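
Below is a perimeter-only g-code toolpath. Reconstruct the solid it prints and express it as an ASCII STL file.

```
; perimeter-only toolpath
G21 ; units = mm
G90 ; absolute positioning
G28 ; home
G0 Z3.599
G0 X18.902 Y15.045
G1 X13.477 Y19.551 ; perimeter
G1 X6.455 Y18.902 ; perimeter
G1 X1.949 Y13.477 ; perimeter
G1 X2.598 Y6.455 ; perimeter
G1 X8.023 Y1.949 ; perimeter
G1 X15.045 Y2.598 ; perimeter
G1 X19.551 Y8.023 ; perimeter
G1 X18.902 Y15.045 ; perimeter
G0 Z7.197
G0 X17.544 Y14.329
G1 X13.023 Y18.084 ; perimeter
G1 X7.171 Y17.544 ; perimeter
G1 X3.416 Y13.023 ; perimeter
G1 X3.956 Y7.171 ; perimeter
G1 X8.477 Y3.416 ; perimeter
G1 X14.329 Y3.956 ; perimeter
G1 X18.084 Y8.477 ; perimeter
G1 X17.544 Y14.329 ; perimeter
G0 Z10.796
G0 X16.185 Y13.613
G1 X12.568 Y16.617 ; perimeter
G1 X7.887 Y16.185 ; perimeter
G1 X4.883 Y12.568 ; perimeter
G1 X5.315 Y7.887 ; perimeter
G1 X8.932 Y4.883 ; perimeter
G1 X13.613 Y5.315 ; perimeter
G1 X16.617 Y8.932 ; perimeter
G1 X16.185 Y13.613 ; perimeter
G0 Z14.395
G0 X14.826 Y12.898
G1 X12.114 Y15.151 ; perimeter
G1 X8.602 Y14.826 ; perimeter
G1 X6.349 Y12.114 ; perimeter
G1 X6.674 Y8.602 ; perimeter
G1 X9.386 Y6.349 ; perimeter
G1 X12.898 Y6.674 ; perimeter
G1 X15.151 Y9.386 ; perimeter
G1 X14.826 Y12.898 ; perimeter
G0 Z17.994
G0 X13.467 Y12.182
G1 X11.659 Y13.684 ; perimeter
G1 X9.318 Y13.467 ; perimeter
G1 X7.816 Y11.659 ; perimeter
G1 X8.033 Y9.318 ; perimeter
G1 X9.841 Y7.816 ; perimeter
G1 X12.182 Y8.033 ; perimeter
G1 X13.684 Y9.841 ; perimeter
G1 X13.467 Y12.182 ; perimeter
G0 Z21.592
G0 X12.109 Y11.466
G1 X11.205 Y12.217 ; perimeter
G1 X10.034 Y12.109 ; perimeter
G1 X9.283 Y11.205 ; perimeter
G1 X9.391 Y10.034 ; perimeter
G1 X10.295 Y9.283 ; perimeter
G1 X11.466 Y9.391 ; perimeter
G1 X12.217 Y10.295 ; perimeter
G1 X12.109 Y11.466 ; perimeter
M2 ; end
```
solid part
  facet normal 0.0000 0.0000 -1.0000
    outer loop
      vertex 5.739 20.261 0.000
      vertex 13.932 21.018 0.000
      vertex 20.261 15.761 0.000
    endloop
  endfacet
  facet normal 0.0000 0.0000 -1.0000
    outer loop
      vertex 0.482 13.932 0.000
      vertex 5.739 20.261 0.000
      vertex 20.261 15.761 0.000
    endloop
  endfacet
  facet normal 0.0000 0.0000 -1.0000
    outer loop
      vertex 1.239 5.739 0.000
      vertex 0.482 13.932 0.000
      vertex 20.261 15.761 0.000
    endloop
  endfacet
  facet normal 0.0000 0.0000 -1.0000
    outer loop
      vertex 7.568 0.482 0.000
      vertex 1.239 5.739 0.000
      vertex 20.261 15.761 0.000
    endloop
  endfacet
  facet normal 0.0000 0.0000 -1.0000
    outer loop
      vertex 15.761 1.239 0.000
      vertex 7.568 0.482 0.000
      vertex 20.261 15.761 0.000
    endloop
  endfacet
  facet normal 0.0000 0.0000 -1.0000
    outer loop
      vertex 21.018 7.568 0.000
      vertex 15.761 1.239 0.000
      vertex 20.261 15.761 0.000
    endloop
  endfacet
  facet normal 0.5944 0.7156 0.3668
    outer loop
      vertex 20.261 15.761 0.000
      vertex 13.932 21.018 0.000
      vertex 10.750 10.750 25.191
    endloop
  endfacet
  facet normal -0.0856 0.9264 0.3668
    outer loop
      vertex 13.932 21.018 0.000
      vertex 5.739 20.261 0.000
      vertex 10.750 10.750 25.191
    endloop
  endfacet
  facet normal -0.7156 0.5944 0.3668
    outer loop
      vertex 5.739 20.261 0.000
      vertex 0.482 13.932 0.000
      vertex 10.750 10.750 25.191
    endloop
  endfacet
  facet normal -0.9264 -0.0856 0.3668
    outer loop
      vertex 0.482 13.932 0.000
      vertex 1.239 5.739 0.000
      vertex 10.750 10.750 25.191
    endloop
  endfacet
  facet normal -0.5944 -0.7156 0.3668
    outer loop
      vertex 1.239 5.739 0.000
      vertex 7.568 0.482 0.000
      vertex 10.750 10.750 25.191
    endloop
  endfacet
  facet normal 0.0856 -0.9264 0.3668
    outer loop
      vertex 7.568 0.482 0.000
      vertex 15.761 1.239 0.000
      vertex 10.750 10.750 25.191
    endloop
  endfacet
  facet normal 0.7156 -0.5944 0.3668
    outer loop
      vertex 15.761 1.239 0.000
      vertex 21.018 7.568 0.000
      vertex 10.750 10.750 25.191
    endloop
  endfacet
  facet normal 0.9264 0.0856 0.3668
    outer loop
      vertex 21.018 7.568 0.000
      vertex 20.261 15.761 0.000
      vertex 10.750 10.750 25.191
    endloop
  endfacet
endsolid part

The G0 Z moves step by Δz≈3.599 mm. The G1 loops shrink linearly with z, so the solid tapers from its base footprint up to z≈25.2. Closing with a flat bottom cap and the tapered top and triangulating gives 14 facets — a regular 8-sided pyramid, base circumscribed radius ≈ 10.8 mm, apex at z ≈ 25.2 mm.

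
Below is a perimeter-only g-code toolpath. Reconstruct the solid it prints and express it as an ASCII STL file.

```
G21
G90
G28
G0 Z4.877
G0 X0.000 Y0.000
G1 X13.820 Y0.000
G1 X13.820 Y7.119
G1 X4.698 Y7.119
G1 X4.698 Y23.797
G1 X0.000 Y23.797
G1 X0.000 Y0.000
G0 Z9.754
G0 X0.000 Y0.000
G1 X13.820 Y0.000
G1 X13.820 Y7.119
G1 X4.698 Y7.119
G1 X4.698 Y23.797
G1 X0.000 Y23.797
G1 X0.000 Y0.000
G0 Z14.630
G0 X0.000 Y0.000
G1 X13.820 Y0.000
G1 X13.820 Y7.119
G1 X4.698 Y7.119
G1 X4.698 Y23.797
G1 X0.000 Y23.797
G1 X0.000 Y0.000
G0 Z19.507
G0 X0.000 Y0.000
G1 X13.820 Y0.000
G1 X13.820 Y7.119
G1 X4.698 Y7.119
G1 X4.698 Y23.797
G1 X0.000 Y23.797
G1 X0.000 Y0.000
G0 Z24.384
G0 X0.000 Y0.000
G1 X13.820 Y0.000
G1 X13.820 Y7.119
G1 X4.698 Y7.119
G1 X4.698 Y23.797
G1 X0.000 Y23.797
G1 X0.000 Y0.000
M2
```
solid part
  facet normal 0.0000 0.0000 -1.0000
    outer loop
      vertex 13.820 7.119 0.000
      vertex 13.820 0.000 0.000
      vertex 0.000 0.000 0.000
    endloop
  endfacet
  facet normal 0.0000 0.0000 -1.0000
    outer loop
      vertex 4.698 7.119 0.000
      vertex 13.820 7.119 0.000
      vertex 0.000 0.000 0.000
    endloop
  endfacet
  facet normal 0.0000 0.0000 -1.0000
    outer loop
      vertex 4.698 23.797 0.000
      vertex 4.698 7.119 0.000
      vertex 0.000 0.000 0.000
    endloop
  endfacet
  facet normal 0.0000 0.0000 -1.0000
    outer loop
      vertex 0.000 23.797 0.000
      vertex 4.698 23.797 0.000
      vertex 0.000 0.000 0.000
    endloop
  endfacet
  facet normal 0.0000 0.0000 1.0000
    outer loop
      vertex 0.000 0.000 24.384
      vertex 13.820 0.000 24.384
      vertex 13.820 7.119 24.384
    endloop
  endfacet
  facet normal 0.0000 0.0000 1.0000
    outer loop
      vertex 0.000 0.000 24.384
      vertex 13.820 7.119 24.384
      vertex 4.698 7.119 24.384
    endloop
  endfacet
  facet normal 0.0000 0.0000 1.0000
    outer loop
      vertex 0.000 0.000 24.384
      vertex 4.698 7.119 24.384
      vertex 4.698 23.797 24.384
    endloop
  endfacet
  facet normal 0.0000 0.0000 1.0000
    outer loop
      vertex 0.000 0.000 24.384
      vertex 4.698 23.797 24.384
      vertex 0.000 23.797 24.384
    endloop
  endfacet
  facet normal 0.0000 -1.0000 0.0000
    outer loop
      vertex 0.000 0.000 0.000
      vertex 13.820 0.000 0.000
      vertex 13.820 0.000 24.384
    endloop
  endfacet
  facet normal 0.0000 -1.0000 0.0000
    outer loop
      vertex 0.000 0.000 0.000
      vertex 13.820 0.000 24.384
      vertex 0.000 0.000 24.384
    endloop
  endfacet
  facet normal 1.0000 0.0000 0.0000
    outer loop
      vertex 13.820 0.000 0.000
      vertex 13.820 7.119 0.000
      vertex 13.820 7.119 24.384
    endloop
  endfacet
  facet normal 1.0000 0.0000 0.0000
    outer loop
      vertex 13.820 0.000 0.000
      vertex 13.820 7.119 24.384
      vertex 13.820 0.000 24.384
    endloop
  endfacet
  facet normal 0.0000 1.0000 0.0000
    outer loop
      vertex 13.820 7.119 0.000
      vertex 4.698 7.119 0.000
      vertex 4.698 7.119 24.384
    endloop
  endfacet
  facet normal 0.0000 1.0000 0.0000
    outer loop
      vertex 13.820 7.119 0.000
      vertex 4.698 7.119 24.384
      vertex 13.820 7.119 24.384
    endloop
  endfacet
  facet normal 1.0000 0.0000 0.0000
    outer loop
      vertex 4.698 7.119 0.000
      vertex 4.698 23.797 0.000
      vertex 4.698 23.797 24.384
    endloop
  endfacet
  facet normal 1.0000 0.0000 0.0000
    outer loop
      vertex 4.698 7.119 0.000
      vertex 4.698 23.797 24.384
      vertex 4.698 7.119 24.384
    endloop
  endfacet
  facet normal 0.0000 1.0000 0.0000
    outer loop
      vertex 4.698 23.797 0.000
      vertex 0.000 23.797 0.000
      vertex 0.000 23.797 24.384
    endloop
  endfacet
  facet normal 0.0000 1.0000 0.0000
    outer loop
      vertex 4.698 23.797 0.000
      vertex 0.000 23.797 24.384
      vertex 4.698 23.797 24.384
    endloop
  endfacet
  facet normal -1.0000 0.0000 0.0000
    outer loop
      vertex 0.000 23.797 0.000
      vertex 0.000 0.000 0.000
      vertex 0.000 0.000 24.384
    endloop
  endfacet
  facet normal -1.0000 0.0000 0.0000
    outer loop
      vertex 0.000 23.797 0.000
      vertex 0.000 0.000 24.384
      vertex 0.000 23.797 24.384
    endloop
  endfacet
endsolid part

The G0 Z moves step by Δz≈4.877 mm. Every layer's G1 loop is the same polygon, so the solid is a straight extrusion of it from z=0 to z≈24.4. Closing with flat bottom and top caps and triangulating gives 20 facets — an L-shaped prism: outer 13.8 × 23.8 mm, arm thicknesses ≈ 7.12 mm (horizontal) and 4.7 mm (vertical), extruded 24.4 mm in z.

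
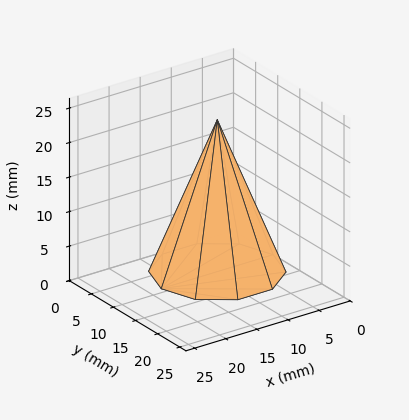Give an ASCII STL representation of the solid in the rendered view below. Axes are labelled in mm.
Reading the render: the shape is a regular 10-sided pyramid, base circumscribed radius ≈ 9 mm, apex at z ≈ 22 mm (dimensions read to the nearest mm from the axis ticks). For the STL, each face is triangulated and given an outward normal.

solid part
  facet normal 0.0000 0.0000 -1.0000
    outer loop
      vertex 11.78 17.56 0.00
      vertex 16.28 14.29 0.00
      vertex 18.00 9.00 0.00
    endloop
  endfacet
  facet normal 0.0000 0.0000 -1.0000
    outer loop
      vertex 6.22 17.56 0.00
      vertex 11.78 17.56 0.00
      vertex 18.00 9.00 0.00
    endloop
  endfacet
  facet normal 0.0000 0.0000 -1.0000
    outer loop
      vertex 1.72 14.29 0.00
      vertex 6.22 17.56 0.00
      vertex 18.00 9.00 0.00
    endloop
  endfacet
  facet normal 0.0000 0.0000 -1.0000
    outer loop
      vertex 0.00 9.00 0.00
      vertex 1.72 14.29 0.00
      vertex 18.00 9.00 0.00
    endloop
  endfacet
  facet normal 0.0000 0.0000 -1.0000
    outer loop
      vertex 1.72 3.71 0.00
      vertex 0.00 9.00 0.00
      vertex 18.00 9.00 0.00
    endloop
  endfacet
  facet normal 0.0000 0.0000 -1.0000
    outer loop
      vertex 6.22 0.44 0.00
      vertex 1.72 3.71 0.00
      vertex 18.00 9.00 0.00
    endloop
  endfacet
  facet normal 0.0000 0.0000 -1.0000
    outer loop
      vertex 11.78 0.44 0.00
      vertex 6.22 0.44 0.00
      vertex 18.00 9.00 0.00
    endloop
  endfacet
  facet normal 0.0000 0.0000 -1.0000
    outer loop
      vertex 16.28 3.71 0.00
      vertex 11.78 0.44 0.00
      vertex 18.00 9.00 0.00
    endloop
  endfacet
  facet normal 0.8863 0.2882 0.3626
    outer loop
      vertex 18.00 9.00 0.00
      vertex 16.28 14.29 0.00
      vertex 9.00 9.00 22.00
    endloop
  endfacet
  facet normal 0.5479 0.7539 0.3626
    outer loop
      vertex 16.28 14.29 0.00
      vertex 11.78 17.56 0.00
      vertex 9.00 9.00 22.00
    endloop
  endfacet
  facet normal 0.0000 0.9319 0.3626
    outer loop
      vertex 11.78 17.56 0.00
      vertex 6.22 17.56 0.00
      vertex 9.00 9.00 22.00
    endloop
  endfacet
  facet normal -0.5479 0.7539 0.3626
    outer loop
      vertex 6.22 17.56 0.00
      vertex 1.72 14.29 0.00
      vertex 9.00 9.00 22.00
    endloop
  endfacet
  facet normal -0.8863 0.2882 0.3626
    outer loop
      vertex 1.72 14.29 0.00
      vertex 0.00 9.00 0.00
      vertex 9.00 9.00 22.00
    endloop
  endfacet
  facet normal -0.8863 -0.2882 0.3626
    outer loop
      vertex 0.00 9.00 0.00
      vertex 1.72 3.71 0.00
      vertex 9.00 9.00 22.00
    endloop
  endfacet
  facet normal -0.5479 -0.7539 0.3626
    outer loop
      vertex 1.72 3.71 0.00
      vertex 6.22 0.44 0.00
      vertex 9.00 9.00 22.00
    endloop
  endfacet
  facet normal 0.0000 -0.9319 0.3626
    outer loop
      vertex 6.22 0.44 0.00
      vertex 11.78 0.44 0.00
      vertex 9.00 9.00 22.00
    endloop
  endfacet
  facet normal 0.5479 -0.7539 0.3626
    outer loop
      vertex 11.78 0.44 0.00
      vertex 16.28 3.71 0.00
      vertex 9.00 9.00 22.00
    endloop
  endfacet
  facet normal 0.8863 -0.2882 0.3626
    outer loop
      vertex 16.28 3.71 0.00
      vertex 18.00 9.00 0.00
      vertex 9.00 9.00 22.00
    endloop
  endfacet
endsolid part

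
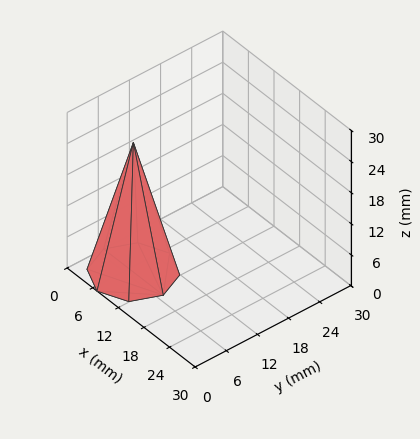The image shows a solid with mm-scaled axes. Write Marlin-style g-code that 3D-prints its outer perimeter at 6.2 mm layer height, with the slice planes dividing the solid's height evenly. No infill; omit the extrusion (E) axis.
Reading the render: the shape is a regular 8-sided pyramid, base circumscribed radius ≈ 7 mm, apex at z ≈ 25 mm (dimensions read to the nearest mm from the axis ticks). For the g-code, the solid's height is divided into equal slices at the stated Δz and each level perimeter traced with G1 moves after a G0 lift.

; perimeter-only toolpath
G21 ; units = mm
G90 ; absolute positioning
G28 ; home
; layer 1
G0 Z6.2
G0 X12.2 Y7.0
G1 X10.7 Y10.7
G1 X7.0 Y12.2
G1 X3.3 Y10.7
G1 X1.8 Y7.0
G1 X3.3 Y3.3
G1 X7.0 Y1.8
G1 X10.7 Y3.3
G1 X12.2 Y7.0
; layer 2
G0 Z12.5
G0 X10.5 Y7.0
G1 X9.4 Y9.4
G1 X7.0 Y10.5
G1 X4.5 Y9.4
G1 X3.5 Y7.0
G1 X4.5 Y4.5
G1 X7.0 Y3.5
G1 X9.4 Y4.5
G1 X10.5 Y7.0
; layer 3
G0 Z18.8
G0 X8.8 Y7.0
G1 X8.2 Y8.2
G1 X7.0 Y8.8
G1 X5.8 Y8.2
G1 X5.2 Y7.0
G1 X5.8 Y5.8
G1 X7.0 Y5.2
G1 X8.2 Y5.8
G1 X8.8 Y7.0
M2 ; end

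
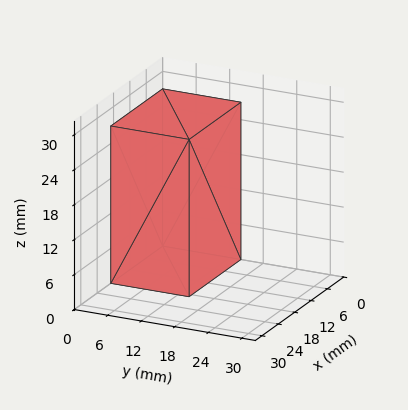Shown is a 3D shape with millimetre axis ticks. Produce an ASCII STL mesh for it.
Reading the render: the shape is a rectangular box, roughly 19 × 14 mm footprint and 27 mm tall (dimensions read to the nearest mm from the axis ticks). For the STL, each face is triangulated and given an outward normal.

solid part
  facet normal 0.0000 0.0000 -1.0000
    outer loop
      vertex 19.000 14.000 0.000
      vertex 19.000 0.000 0.000
      vertex 0.000 0.000 0.000
    endloop
  endfacet
  facet normal 0.0000 0.0000 -1.0000
    outer loop
      vertex 0.000 14.000 0.000
      vertex 19.000 14.000 0.000
      vertex 0.000 0.000 0.000
    endloop
  endfacet
  facet normal 0.0000 0.0000 1.0000
    outer loop
      vertex 0.000 0.000 27.000
      vertex 19.000 0.000 27.000
      vertex 19.000 14.000 27.000
    endloop
  endfacet
  facet normal 0.0000 0.0000 1.0000
    outer loop
      vertex 0.000 0.000 27.000
      vertex 19.000 14.000 27.000
      vertex 0.000 14.000 27.000
    endloop
  endfacet
  facet normal 0.0000 -1.0000 0.0000
    outer loop
      vertex 0.000 0.000 0.000
      vertex 19.000 0.000 0.000
      vertex 19.000 0.000 27.000
    endloop
  endfacet
  facet normal 0.0000 -1.0000 0.0000
    outer loop
      vertex 0.000 0.000 0.000
      vertex 19.000 0.000 27.000
      vertex 0.000 0.000 27.000
    endloop
  endfacet
  facet normal 0.0000 1.0000 0.0000
    outer loop
      vertex 19.000 14.000 27.000
      vertex 19.000 14.000 0.000
      vertex 0.000 14.000 0.000
    endloop
  endfacet
  facet normal 0.0000 1.0000 0.0000
    outer loop
      vertex 0.000 14.000 27.000
      vertex 19.000 14.000 27.000
      vertex 0.000 14.000 0.000
    endloop
  endfacet
  facet normal -1.0000 0.0000 0.0000
    outer loop
      vertex 0.000 14.000 27.000
      vertex 0.000 14.000 0.000
      vertex 0.000 0.000 0.000
    endloop
  endfacet
  facet normal -1.0000 0.0000 0.0000
    outer loop
      vertex 0.000 0.000 27.000
      vertex 0.000 14.000 27.000
      vertex 0.000 0.000 0.000
    endloop
  endfacet
  facet normal 1.0000 0.0000 0.0000
    outer loop
      vertex 19.000 0.000 0.000
      vertex 19.000 14.000 0.000
      vertex 19.000 14.000 27.000
    endloop
  endfacet
  facet normal 1.0000 0.0000 0.0000
    outer loop
      vertex 19.000 0.000 0.000
      vertex 19.000 14.000 27.000
      vertex 19.000 0.000 27.000
    endloop
  endfacet
endsolid part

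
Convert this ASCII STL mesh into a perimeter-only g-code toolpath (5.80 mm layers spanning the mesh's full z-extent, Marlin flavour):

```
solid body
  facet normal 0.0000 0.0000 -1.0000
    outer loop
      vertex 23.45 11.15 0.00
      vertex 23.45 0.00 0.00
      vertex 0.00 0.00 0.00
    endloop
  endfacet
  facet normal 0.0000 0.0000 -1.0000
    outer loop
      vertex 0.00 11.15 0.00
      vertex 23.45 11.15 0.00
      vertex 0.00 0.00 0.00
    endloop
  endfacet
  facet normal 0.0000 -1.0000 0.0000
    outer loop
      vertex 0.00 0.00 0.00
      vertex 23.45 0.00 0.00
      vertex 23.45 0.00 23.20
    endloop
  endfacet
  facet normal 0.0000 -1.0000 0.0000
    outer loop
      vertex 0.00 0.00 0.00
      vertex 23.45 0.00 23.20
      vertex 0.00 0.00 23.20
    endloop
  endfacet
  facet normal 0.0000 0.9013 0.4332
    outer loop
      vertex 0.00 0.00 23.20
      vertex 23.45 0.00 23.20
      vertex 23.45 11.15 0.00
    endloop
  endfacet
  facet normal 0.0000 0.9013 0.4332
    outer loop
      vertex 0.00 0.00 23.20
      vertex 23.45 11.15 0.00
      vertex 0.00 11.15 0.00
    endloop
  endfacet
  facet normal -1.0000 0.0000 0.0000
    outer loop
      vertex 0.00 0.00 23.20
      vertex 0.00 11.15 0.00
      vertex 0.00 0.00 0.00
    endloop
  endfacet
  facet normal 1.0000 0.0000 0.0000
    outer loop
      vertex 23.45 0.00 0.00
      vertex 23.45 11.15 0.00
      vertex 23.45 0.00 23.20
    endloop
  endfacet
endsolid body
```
; perimeter-only toolpath
G21 ; units = mm
G90 ; absolute positioning
G28 ; home
; layer 1
G0 Z5.80
G0 X0.00 Y0.00
G1 X23.45 Y0.00
G1 X23.45 Y8.36
G1 X0.00 Y8.36
G1 X0.00 Y0.00
; layer 2
G0 Z11.60
G0 X0.00 Y0.00
G1 X23.45 Y0.00
G1 X23.45 Y5.58
G1 X0.00 Y5.58
G1 X0.00 Y0.00
; layer 3
G0 Z17.40
G0 X0.00 Y0.00
G1 X23.45 Y0.00
G1 X23.45 Y2.79
G1 X0.00 Y2.79
G1 X0.00 Y0.00
M2 ; end

The solid is a wedge (ramp): 23.4 × 11.2 mm base, rising to 23.2 mm along the y=0 edge and sloping linearly to z=0 at y=11.2. Slicing at Δz = 5.80 mm — 4 equal slices spanning the solid's height, so layer i sits at z = i·h/4 — gives 3 non-empty perimeters. Each is a 4-segment closed polygon; G0 lifts to the layer z and rapids to the start vertex, then G1 traces the edges. The cross-section shrinks linearly with z (the slice at the apex is degenerate and omitted).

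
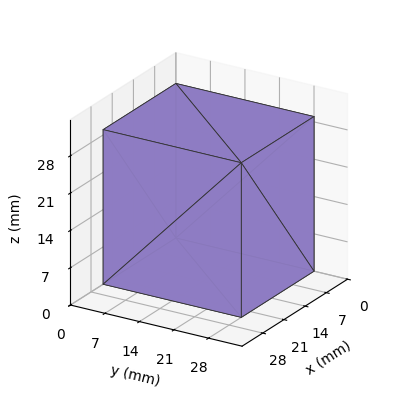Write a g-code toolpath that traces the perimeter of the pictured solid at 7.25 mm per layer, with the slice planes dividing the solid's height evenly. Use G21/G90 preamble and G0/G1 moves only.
Reading the render: the shape is a rectangular box, roughly 24 × 28 mm footprint and 29 mm tall (dimensions read to the nearest mm from the axis ticks). For the g-code, the solid's height is divided into equal slices at the stated Δz and each level perimeter traced with G1 moves after a G0 lift.

; perimeter-only toolpath
G21 ; units = mm
G90 ; absolute positioning
G28 ; home
; layer 1
G0 Z7.25
G0 X0.00 Y0.00
G1 X24.00 Y0.00
G1 X24.00 Y28.00
G1 X0.00 Y28.00
G1 X0.00 Y0.00
; layer 2
G0 Z14.50
G0 X0.00 Y0.00
G1 X24.00 Y0.00
G1 X24.00 Y28.00
G1 X0.00 Y28.00
G1 X0.00 Y0.00
; layer 3
G0 Z21.75
G0 X0.00 Y0.00
G1 X24.00 Y0.00
G1 X24.00 Y28.00
G1 X0.00 Y28.00
G1 X0.00 Y0.00
; layer 4
G0 Z29.00
G0 X0.00 Y0.00
G1 X24.00 Y0.00
G1 X24.00 Y28.00
G1 X0.00 Y28.00
G1 X0.00 Y0.00
M2 ; end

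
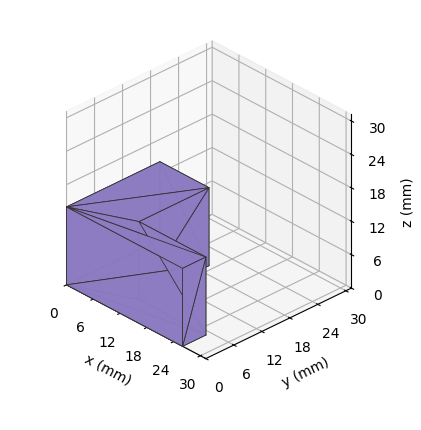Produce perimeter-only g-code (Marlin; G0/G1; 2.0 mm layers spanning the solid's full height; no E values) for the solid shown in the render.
Reading the render: the shape is an L-shaped prism: outer 26 × 20 mm, arm thicknesses ≈ 5 mm (horizontal) and 11 mm (vertical), extruded 14 mm in z (dimensions read to the nearest mm from the axis ticks). For the g-code, the solid's height is divided into equal slices at the stated Δz and each level perimeter traced with G1 moves after a G0 lift.

; perimeter-only toolpath
G21 ; units = mm
G90 ; absolute positioning
G28 ; home
; layer 1
G0 Z2.0
G0 X0.0 Y0.0
G1 X26.0 Y0.0
G1 X26.0 Y5.0
G1 X11.0 Y5.0
G1 X11.0 Y20.0
G1 X0.0 Y20.0
G1 X0.0 Y0.0
; layer 2
G0 Z4.0
G0 X0.0 Y0.0
G1 X26.0 Y0.0
G1 X26.0 Y5.0
G1 X11.0 Y5.0
G1 X11.0 Y20.0
G1 X0.0 Y20.0
G1 X0.0 Y0.0
; layer 3
G0 Z6.0
G0 X0.0 Y0.0
G1 X26.0 Y0.0
G1 X26.0 Y5.0
G1 X11.0 Y5.0
G1 X11.0 Y20.0
G1 X0.0 Y20.0
G1 X0.0 Y0.0
; layer 4
G0 Z8.0
G0 X0.0 Y0.0
G1 X26.0 Y0.0
G1 X26.0 Y5.0
G1 X11.0 Y5.0
G1 X11.0 Y20.0
G1 X0.0 Y20.0
G1 X0.0 Y0.0
; layer 5
G0 Z10.0
G0 X0.0 Y0.0
G1 X26.0 Y0.0
G1 X26.0 Y5.0
G1 X11.0 Y5.0
G1 X11.0 Y20.0
G1 X0.0 Y20.0
G1 X0.0 Y0.0
; layer 6
G0 Z12.0
G0 X0.0 Y0.0
G1 X26.0 Y0.0
G1 X26.0 Y5.0
G1 X11.0 Y5.0
G1 X11.0 Y20.0
G1 X0.0 Y20.0
G1 X0.0 Y0.0
; layer 7
G0 Z14.0
G0 X0.0 Y0.0
G1 X26.0 Y0.0
G1 X26.0 Y5.0
G1 X11.0 Y5.0
G1 X11.0 Y20.0
G1 X0.0 Y20.0
G1 X0.0 Y0.0
M2 ; end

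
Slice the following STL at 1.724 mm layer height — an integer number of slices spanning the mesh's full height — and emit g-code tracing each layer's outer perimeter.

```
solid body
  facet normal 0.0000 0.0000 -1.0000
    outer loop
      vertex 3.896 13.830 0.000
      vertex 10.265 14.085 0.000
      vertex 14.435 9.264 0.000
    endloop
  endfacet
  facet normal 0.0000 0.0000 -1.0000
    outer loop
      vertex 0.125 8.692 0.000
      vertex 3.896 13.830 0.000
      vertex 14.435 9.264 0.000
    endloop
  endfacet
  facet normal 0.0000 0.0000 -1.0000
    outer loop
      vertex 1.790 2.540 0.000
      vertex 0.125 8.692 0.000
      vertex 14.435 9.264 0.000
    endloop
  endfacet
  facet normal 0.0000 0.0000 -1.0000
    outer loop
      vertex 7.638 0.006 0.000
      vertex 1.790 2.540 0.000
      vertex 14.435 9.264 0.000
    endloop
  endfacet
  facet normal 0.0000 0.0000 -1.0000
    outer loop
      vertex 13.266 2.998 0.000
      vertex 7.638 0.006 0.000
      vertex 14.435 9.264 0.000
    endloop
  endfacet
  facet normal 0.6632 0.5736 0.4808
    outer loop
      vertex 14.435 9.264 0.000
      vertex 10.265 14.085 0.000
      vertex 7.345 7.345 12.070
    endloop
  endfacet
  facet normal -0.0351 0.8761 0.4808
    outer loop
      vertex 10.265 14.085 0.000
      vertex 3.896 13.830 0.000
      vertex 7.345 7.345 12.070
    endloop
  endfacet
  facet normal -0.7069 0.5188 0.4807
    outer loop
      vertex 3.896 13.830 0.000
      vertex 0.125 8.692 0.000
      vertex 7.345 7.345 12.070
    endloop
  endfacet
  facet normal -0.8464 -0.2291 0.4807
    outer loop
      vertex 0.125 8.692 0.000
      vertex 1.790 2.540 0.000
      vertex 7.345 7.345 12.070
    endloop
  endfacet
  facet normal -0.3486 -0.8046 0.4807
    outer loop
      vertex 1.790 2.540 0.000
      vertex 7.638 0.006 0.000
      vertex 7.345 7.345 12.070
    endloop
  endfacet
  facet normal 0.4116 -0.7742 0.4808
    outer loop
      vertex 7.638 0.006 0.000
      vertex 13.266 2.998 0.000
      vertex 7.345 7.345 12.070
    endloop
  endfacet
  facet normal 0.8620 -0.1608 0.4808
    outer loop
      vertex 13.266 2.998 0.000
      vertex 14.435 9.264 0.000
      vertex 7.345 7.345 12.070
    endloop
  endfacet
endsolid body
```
; perimeter-only toolpath
G21 ; units = mm
G90 ; absolute positioning
G28 ; home
; layer 1
G0 Z1.724
G0 X13.422 Y8.990
G1 X9.848 Y13.122
G1 X4.389 Y12.904
G1 X1.156 Y8.500
G1 X2.584 Y3.226
G1 X7.596 Y1.054
G1 X12.420 Y3.619
G1 X13.422 Y8.990
; layer 2
G0 Z3.449
G0 X12.409 Y8.716
G1 X9.431 Y12.159
G1 X4.881 Y11.977
G1 X2.188 Y8.307
G1 X3.377 Y3.913
G1 X7.554 Y2.103
G1 X11.574 Y4.240
G1 X12.409 Y8.716
; layer 3
G0 Z5.173
G0 X11.396 Y8.442
G1 X9.014 Y11.196
G1 X5.374 Y11.051
G1 X3.219 Y8.115
G1 X4.171 Y4.599
G1 X7.512 Y3.151
G1 X10.728 Y4.861
G1 X11.396 Y8.442
; layer 4
G0 Z6.897
G0 X10.384 Y8.167
G1 X8.596 Y10.234
G1 X5.867 Y10.124
G1 X4.251 Y7.922
G1 X4.964 Y5.286
G1 X7.471 Y4.200
G1 X9.883 Y5.482
G1 X10.384 Y8.167
; layer 5
G0 Z8.621
G0 X9.371 Y7.893
G1 X8.179 Y9.271
G1 X6.360 Y9.198
G1 X5.282 Y7.730
G1 X5.758 Y5.972
G1 X7.429 Y5.248
G1 X9.037 Y6.103
G1 X9.371 Y7.893
; layer 6
G0 Z10.346
G0 X8.358 Y7.619
G1 X7.762 Y8.308
G1 X6.852 Y8.271
G1 X6.314 Y7.537
G1 X6.551 Y6.659
G1 X7.387 Y6.297
G1 X8.191 Y6.724
G1 X8.358 Y7.619
M2 ; end

The solid is a regular 7-sided pyramid, base circumscribed radius ≈ 7.34 mm, apex at z ≈ 12.1 mm. Slicing at Δz = 1.724 mm — 7 equal slices spanning the solid's height, so layer i sits at z = i·h/7 — gives 6 non-empty perimeters. Each is a 7-segment closed polygon; G0 lifts to the layer z and rapids to the start vertex, then G1 traces the edges. The cross-section shrinks linearly with z (the slice at the apex is degenerate and omitted).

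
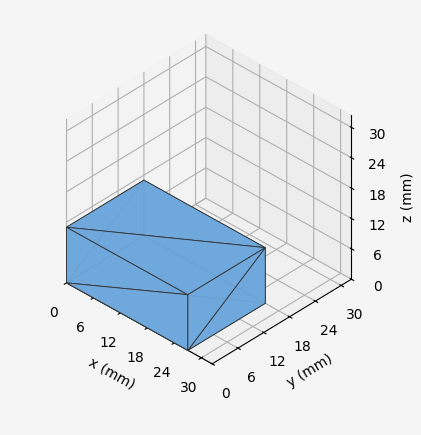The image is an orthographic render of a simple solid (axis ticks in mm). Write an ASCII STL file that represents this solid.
Reading the render: the shape is a rectangular box, roughly 27 × 18 mm footprint and 11 mm tall (dimensions read to the nearest mm from the axis ticks). For the STL, each face is triangulated and given an outward normal.

solid part
  facet normal 0.0000 0.0000 -1.0000
    outer loop
      vertex 27.00 18.00 0.00
      vertex 27.00 0.00 0.00
      vertex 0.00 0.00 0.00
    endloop
  endfacet
  facet normal 0.0000 0.0000 -1.0000
    outer loop
      vertex 0.00 18.00 0.00
      vertex 27.00 18.00 0.00
      vertex 0.00 0.00 0.00
    endloop
  endfacet
  facet normal 0.0000 0.0000 1.0000
    outer loop
      vertex 0.00 0.00 11.00
      vertex 27.00 0.00 11.00
      vertex 27.00 18.00 11.00
    endloop
  endfacet
  facet normal 0.0000 0.0000 1.0000
    outer loop
      vertex 0.00 0.00 11.00
      vertex 27.00 18.00 11.00
      vertex 0.00 18.00 11.00
    endloop
  endfacet
  facet normal 0.0000 -1.0000 0.0000
    outer loop
      vertex 0.00 0.00 0.00
      vertex 27.00 0.00 0.00
      vertex 27.00 0.00 11.00
    endloop
  endfacet
  facet normal 0.0000 -1.0000 0.0000
    outer loop
      vertex 0.00 0.00 0.00
      vertex 27.00 0.00 11.00
      vertex 0.00 0.00 11.00
    endloop
  endfacet
  facet normal 0.0000 1.0000 0.0000
    outer loop
      vertex 27.00 18.00 11.00
      vertex 27.00 18.00 0.00
      vertex 0.00 18.00 0.00
    endloop
  endfacet
  facet normal 0.0000 1.0000 0.0000
    outer loop
      vertex 0.00 18.00 11.00
      vertex 27.00 18.00 11.00
      vertex 0.00 18.00 0.00
    endloop
  endfacet
  facet normal -1.0000 0.0000 0.0000
    outer loop
      vertex 0.00 18.00 11.00
      vertex 0.00 18.00 0.00
      vertex 0.00 0.00 0.00
    endloop
  endfacet
  facet normal -1.0000 0.0000 0.0000
    outer loop
      vertex 0.00 0.00 11.00
      vertex 0.00 18.00 11.00
      vertex 0.00 0.00 0.00
    endloop
  endfacet
  facet normal 1.0000 0.0000 0.0000
    outer loop
      vertex 27.00 0.00 0.00
      vertex 27.00 18.00 0.00
      vertex 27.00 18.00 11.00
    endloop
  endfacet
  facet normal 1.0000 0.0000 0.0000
    outer loop
      vertex 27.00 0.00 0.00
      vertex 27.00 18.00 11.00
      vertex 27.00 0.00 11.00
    endloop
  endfacet
endsolid part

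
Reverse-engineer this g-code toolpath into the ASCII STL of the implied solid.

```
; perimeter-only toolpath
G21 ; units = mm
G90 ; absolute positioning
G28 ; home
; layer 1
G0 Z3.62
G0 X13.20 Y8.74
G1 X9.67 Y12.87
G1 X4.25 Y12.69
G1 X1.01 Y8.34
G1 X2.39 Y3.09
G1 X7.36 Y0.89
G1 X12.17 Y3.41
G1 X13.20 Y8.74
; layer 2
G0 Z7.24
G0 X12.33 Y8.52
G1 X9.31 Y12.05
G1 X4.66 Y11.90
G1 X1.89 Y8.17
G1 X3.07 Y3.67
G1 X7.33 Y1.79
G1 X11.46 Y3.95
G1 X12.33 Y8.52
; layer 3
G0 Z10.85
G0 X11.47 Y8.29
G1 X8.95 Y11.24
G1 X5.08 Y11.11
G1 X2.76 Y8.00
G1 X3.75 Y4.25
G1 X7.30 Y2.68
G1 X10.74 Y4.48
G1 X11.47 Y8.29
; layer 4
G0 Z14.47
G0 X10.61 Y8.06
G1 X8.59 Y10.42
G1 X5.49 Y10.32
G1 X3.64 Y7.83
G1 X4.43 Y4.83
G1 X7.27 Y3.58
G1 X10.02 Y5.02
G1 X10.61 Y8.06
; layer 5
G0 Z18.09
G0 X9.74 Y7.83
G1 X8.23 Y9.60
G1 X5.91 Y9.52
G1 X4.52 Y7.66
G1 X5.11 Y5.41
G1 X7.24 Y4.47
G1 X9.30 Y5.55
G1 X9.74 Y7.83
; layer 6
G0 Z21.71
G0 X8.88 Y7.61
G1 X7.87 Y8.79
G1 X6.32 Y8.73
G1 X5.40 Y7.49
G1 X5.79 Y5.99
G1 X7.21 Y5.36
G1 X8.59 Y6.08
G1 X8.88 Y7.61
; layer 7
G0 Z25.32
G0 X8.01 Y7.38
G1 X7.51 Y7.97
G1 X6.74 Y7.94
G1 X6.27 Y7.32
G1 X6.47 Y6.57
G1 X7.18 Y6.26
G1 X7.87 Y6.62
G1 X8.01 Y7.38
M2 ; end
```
solid part
  facet normal 0.0000 0.0000 -1.0000
    outer loop
      vertex 3.83 13.48 0.00
      vertex 10.03 13.69 0.00
      vertex 14.06 8.97 0.00
    endloop
  endfacet
  facet normal 0.0000 0.0000 -1.0000
    outer loop
      vertex 0.13 8.51 0.00
      vertex 3.83 13.48 0.00
      vertex 14.06 8.97 0.00
    endloop
  endfacet
  facet normal 0.0000 0.0000 -1.0000
    outer loop
      vertex 1.71 2.51 0.00
      vertex 0.13 8.51 0.00
      vertex 14.06 8.97 0.00
    endloop
  endfacet
  facet normal 0.0000 0.0000 -1.0000
    outer loop
      vertex 7.39 0.00 0.00
      vertex 1.71 2.51 0.00
      vertex 14.06 8.97 0.00
    endloop
  endfacet
  facet normal 0.0000 0.0000 -1.0000
    outer loop
      vertex 12.89 2.88 0.00
      vertex 7.39 0.00 0.00
      vertex 14.06 8.97 0.00
    endloop
  endfacet
  facet normal 0.7424 0.6338 0.2171
    outer loop
      vertex 14.06 8.97 0.00
      vertex 10.03 13.69 0.00
      vertex 7.15 7.15 28.94
    endloop
  endfacet
  facet normal -0.0330 0.9756 0.2172
    outer loop
      vertex 10.03 13.69 0.00
      vertex 3.83 13.48 0.00
      vertex 7.15 7.15 28.94
    endloop
  endfacet
  facet normal -0.7830 0.5829 0.2173
    outer loop
      vertex 3.83 13.48 0.00
      vertex 0.13 8.51 0.00
      vertex 7.15 7.15 28.94
    endloop
  endfacet
  facet normal -0.9439 -0.2486 0.2173
    outer loop
      vertex 0.13 8.51 0.00
      vertex 1.71 2.51 0.00
      vertex 7.15 7.15 28.94
    endloop
  endfacet
  facet normal -0.3945 -0.8928 0.2173
    outer loop
      vertex 1.71 2.51 0.00
      vertex 7.39 0.00 0.00
      vertex 7.15 7.15 28.94
    endloop
  endfacet
  facet normal 0.4528 -0.8647 0.2174
    outer loop
      vertex 7.39 0.00 0.00
      vertex 12.89 2.88 0.00
      vertex 7.15 7.15 28.94
    endloop
  endfacet
  facet normal 0.9586 -0.1842 0.2173
    outer loop
      vertex 12.89 2.88 0.00
      vertex 14.06 8.97 0.00
      vertex 7.15 7.15 28.94
    endloop
  endfacet
endsolid part

The G0 Z moves step by Δz≈3.62 mm. The G1 loops shrink linearly with z, so the solid tapers from its base footprint up to z≈28.9. Closing with a flat bottom cap and the tapered top and triangulating gives 12 facets — a regular 7-sided pyramid, base circumscribed radius ≈ 7.15 mm, apex at z ≈ 28.9 mm.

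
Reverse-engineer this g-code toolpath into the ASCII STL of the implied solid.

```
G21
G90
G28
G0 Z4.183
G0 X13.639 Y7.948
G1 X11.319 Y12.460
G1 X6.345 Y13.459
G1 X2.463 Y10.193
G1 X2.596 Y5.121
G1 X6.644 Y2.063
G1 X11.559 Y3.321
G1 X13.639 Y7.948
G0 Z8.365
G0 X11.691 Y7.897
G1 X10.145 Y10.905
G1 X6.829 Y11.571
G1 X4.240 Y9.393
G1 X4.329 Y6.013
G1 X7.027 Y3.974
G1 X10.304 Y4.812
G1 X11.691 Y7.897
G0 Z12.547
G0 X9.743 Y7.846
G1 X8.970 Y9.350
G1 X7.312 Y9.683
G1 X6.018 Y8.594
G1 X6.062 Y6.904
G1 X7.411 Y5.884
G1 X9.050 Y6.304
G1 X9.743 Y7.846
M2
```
solid part
  facet normal 0.0000 0.0000 -1.0000
    outer loop
      vertex 5.862 15.347 0.000
      vertex 12.494 14.015 0.000
      vertex 15.587 7.999 0.000
    endloop
  endfacet
  facet normal 0.0000 0.0000 -1.0000
    outer loop
      vertex 0.686 10.992 0.000
      vertex 5.862 15.347 0.000
      vertex 15.587 7.999 0.000
    endloop
  endfacet
  facet normal 0.0000 0.0000 -1.0000
    outer loop
      vertex 0.863 4.230 0.000
      vertex 0.686 10.992 0.000
      vertex 15.587 7.999 0.000
    endloop
  endfacet
  facet normal 0.0000 0.0000 -1.0000
    outer loop
      vertex 6.260 0.153 0.000
      vertex 0.863 4.230 0.000
      vertex 15.587 7.999 0.000
    endloop
  endfacet
  facet normal 0.0000 0.0000 -1.0000
    outer loop
      vertex 12.813 1.830 0.000
      vertex 6.260 0.153 0.000
      vertex 15.587 7.999 0.000
    endloop
  endfacet
  facet normal 0.8200 0.4216 0.3871
    outer loop
      vertex 15.587 7.999 0.000
      vertex 12.494 14.015 0.000
      vertex 7.795 7.795 16.730
    endloop
  endfacet
  facet normal 0.1816 0.9040 0.3871
    outer loop
      vertex 12.494 14.015 0.000
      vertex 5.862 15.347 0.000
      vertex 7.795 7.795 16.730
    endloop
  endfacet
  facet normal -0.5936 0.7055 0.3871
    outer loop
      vertex 5.862 15.347 0.000
      vertex 0.686 10.992 0.000
      vertex 7.795 7.795 16.730
    endloop
  endfacet
  facet normal -0.9217 -0.0241 0.3871
    outer loop
      vertex 0.686 10.992 0.000
      vertex 0.863 4.230 0.000
      vertex 7.795 7.795 16.730
    endloop
  endfacet
  facet normal -0.5558 -0.7357 0.3871
    outer loop
      vertex 0.863 4.230 0.000
      vertex 6.260 0.153 0.000
      vertex 7.795 7.795 16.730
    endloop
  endfacet
  facet normal 0.2286 -0.8933 0.3871
    outer loop
      vertex 6.260 0.153 0.000
      vertex 12.813 1.830 0.000
      vertex 7.795 7.795 16.730
    endloop
  endfacet
  facet normal 0.8409 -0.3781 0.3871
    outer loop
      vertex 12.813 1.830 0.000
      vertex 15.587 7.999 0.000
      vertex 7.795 7.795 16.730
    endloop
  endfacet
endsolid part

The G0 Z moves step by Δz≈4.183 mm. The G1 loops shrink linearly with z, so the solid tapers from its base footprint up to z≈16.7. Closing with a flat bottom cap and the tapered top and triangulating gives 12 facets — a regular 7-sided pyramid, base circumscribed radius ≈ 7.79 mm, apex at z ≈ 16.7 mm.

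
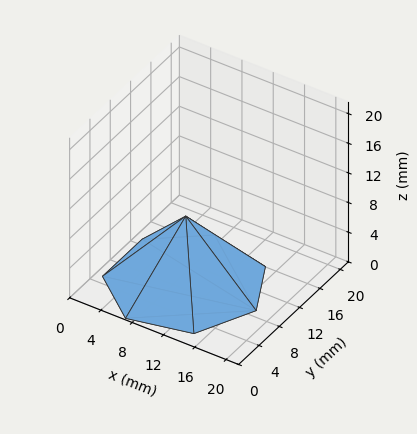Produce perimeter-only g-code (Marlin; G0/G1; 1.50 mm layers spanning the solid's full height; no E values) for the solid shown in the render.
Reading the render: the shape is a regular 7-sided pyramid, base circumscribed radius ≈ 9 mm, apex at z ≈ 9 mm (dimensions read to the nearest mm from the axis ticks). For the g-code, the solid's height is divided into equal slices at the stated Δz and each level perimeter traced with G1 moves after a G0 lift.

; perimeter-only toolpath
G21 ; units = mm
G90 ; absolute positioning
G28 ; home
; layer 1
G0 Z1.50
G0 X16.50 Y9.00
G1 X13.68 Y14.87
G1 X7.33 Y16.31
G1 X2.24 Y12.25
G1 X2.24 Y5.75
G1 X7.33 Y1.69
G1 X13.68 Y3.13
G1 X16.50 Y9.00
; layer 2
G0 Z3.00
G0 X15.00 Y9.00
G1 X12.74 Y13.69
G1 X7.67 Y14.85
G1 X3.59 Y11.60
G1 X3.59 Y6.40
G1 X7.67 Y3.15
G1 X12.74 Y4.31
G1 X15.00 Y9.00
; layer 3
G0 Z4.50
G0 X13.50 Y9.00
G1 X11.80 Y12.52
G1 X8.00 Y13.38
G1 X4.95 Y10.95
G1 X4.95 Y7.05
G1 X8.00 Y4.62
G1 X11.80 Y5.48
G1 X13.50 Y9.00
; layer 4
G0 Z6.00
G0 X12.00 Y9.00
G1 X10.87 Y11.35
G1 X8.33 Y11.92
G1 X6.30 Y10.30
G1 X6.30 Y7.70
G1 X8.33 Y6.08
G1 X10.87 Y6.65
G1 X12.00 Y9.00
; layer 5
G0 Z7.50
G0 X10.50 Y9.00
G1 X9.93 Y10.17
G1 X8.67 Y10.46
G1 X7.65 Y9.65
G1 X7.65 Y8.35
G1 X8.67 Y7.54
G1 X9.93 Y7.83
G1 X10.50 Y9.00
M2 ; end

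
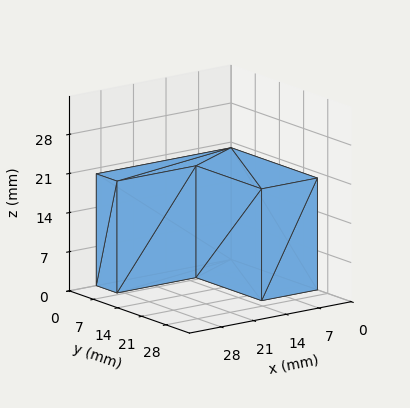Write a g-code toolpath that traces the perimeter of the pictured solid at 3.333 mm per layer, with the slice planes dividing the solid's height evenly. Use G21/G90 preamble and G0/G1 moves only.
Reading the render: the shape is an L-shaped prism: outer 29 × 25 mm, arm thicknesses ≈ 6 mm (horizontal) and 12 mm (vertical), extruded 20 mm in z (dimensions read to the nearest mm from the axis ticks). For the g-code, the solid's height is divided into equal slices at the stated Δz and each level perimeter traced with G1 moves after a G0 lift.

; perimeter-only toolpath
G21 ; units = mm
G90 ; absolute positioning
G28 ; home
; layer 1
G0 Z3.333
G0 X0.000 Y0.000
G1 X29.000 Y0.000
G1 X29.000 Y6.000
G1 X12.000 Y6.000
G1 X12.000 Y25.000
G1 X0.000 Y25.000
G1 X0.000 Y0.000
; layer 2
G0 Z6.667
G0 X0.000 Y0.000
G1 X29.000 Y0.000
G1 X29.000 Y6.000
G1 X12.000 Y6.000
G1 X12.000 Y25.000
G1 X0.000 Y25.000
G1 X0.000 Y0.000
; layer 3
G0 Z10.000
G0 X0.000 Y0.000
G1 X29.000 Y0.000
G1 X29.000 Y6.000
G1 X12.000 Y6.000
G1 X12.000 Y25.000
G1 X0.000 Y25.000
G1 X0.000 Y0.000
; layer 4
G0 Z13.333
G0 X0.000 Y0.000
G1 X29.000 Y0.000
G1 X29.000 Y6.000
G1 X12.000 Y6.000
G1 X12.000 Y25.000
G1 X0.000 Y25.000
G1 X0.000 Y0.000
; layer 5
G0 Z16.667
G0 X0.000 Y0.000
G1 X29.000 Y0.000
G1 X29.000 Y6.000
G1 X12.000 Y6.000
G1 X12.000 Y25.000
G1 X0.000 Y25.000
G1 X0.000 Y0.000
; layer 6
G0 Z20.000
G0 X0.000 Y0.000
G1 X29.000 Y0.000
G1 X29.000 Y6.000
G1 X12.000 Y6.000
G1 X12.000 Y25.000
G1 X0.000 Y25.000
G1 X0.000 Y0.000
M2 ; end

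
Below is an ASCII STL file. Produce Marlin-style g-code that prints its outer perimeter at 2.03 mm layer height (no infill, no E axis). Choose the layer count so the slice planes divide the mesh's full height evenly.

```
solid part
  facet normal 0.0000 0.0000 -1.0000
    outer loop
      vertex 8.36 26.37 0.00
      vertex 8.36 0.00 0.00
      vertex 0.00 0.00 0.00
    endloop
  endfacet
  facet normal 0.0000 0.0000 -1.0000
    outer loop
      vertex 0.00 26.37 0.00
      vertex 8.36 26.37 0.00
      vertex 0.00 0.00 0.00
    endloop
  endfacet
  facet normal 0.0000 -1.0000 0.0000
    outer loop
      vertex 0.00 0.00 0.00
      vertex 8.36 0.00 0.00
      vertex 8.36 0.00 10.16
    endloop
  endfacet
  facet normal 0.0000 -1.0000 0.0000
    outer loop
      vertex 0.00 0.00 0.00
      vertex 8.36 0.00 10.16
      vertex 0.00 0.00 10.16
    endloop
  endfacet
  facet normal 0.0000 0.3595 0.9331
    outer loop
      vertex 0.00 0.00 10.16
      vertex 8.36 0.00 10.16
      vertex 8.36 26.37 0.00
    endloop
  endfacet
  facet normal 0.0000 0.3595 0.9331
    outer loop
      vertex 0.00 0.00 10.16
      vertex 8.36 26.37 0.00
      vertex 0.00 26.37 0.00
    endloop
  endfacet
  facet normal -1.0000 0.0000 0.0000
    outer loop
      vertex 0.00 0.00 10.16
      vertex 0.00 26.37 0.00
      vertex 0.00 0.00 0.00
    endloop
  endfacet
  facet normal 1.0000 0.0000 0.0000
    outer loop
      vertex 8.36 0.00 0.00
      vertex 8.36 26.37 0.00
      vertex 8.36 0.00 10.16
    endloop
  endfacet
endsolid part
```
; perimeter-only toolpath
G21 ; units = mm
G90 ; absolute positioning
G28 ; home
; layer 1
G0 Z2.03
G0 X0.00 Y0.00
G1 X8.36 Y0.00
G1 X8.36 Y21.10
G1 X0.00 Y21.10
G1 X0.00 Y0.00
; layer 2
G0 Z4.06
G0 X0.00 Y0.00
G1 X8.36 Y0.00
G1 X8.36 Y15.82
G1 X0.00 Y15.82
G1 X0.00 Y0.00
; layer 3
G0 Z6.10
G0 X0.00 Y0.00
G1 X8.36 Y0.00
G1 X8.36 Y10.55
G1 X0.00 Y10.55
G1 X0.00 Y0.00
; layer 4
G0 Z8.13
G0 X0.00 Y0.00
G1 X8.36 Y0.00
G1 X8.36 Y5.27
G1 X0.00 Y5.27
G1 X0.00 Y0.00
M2 ; end

The solid is a wedge (ramp): 8.36 × 26.4 mm base, rising to 10.2 mm along the y=0 edge and sloping linearly to z=0 at y=26.4. Slicing at Δz = 2.03 mm — 5 equal slices spanning the solid's height, so layer i sits at z = i·h/5 — gives 4 non-empty perimeters. Each is a 4-segment closed polygon; G0 lifts to the layer z and rapids to the start vertex, then G1 traces the edges. The cross-section shrinks linearly with z (the slice at the apex is degenerate and omitted).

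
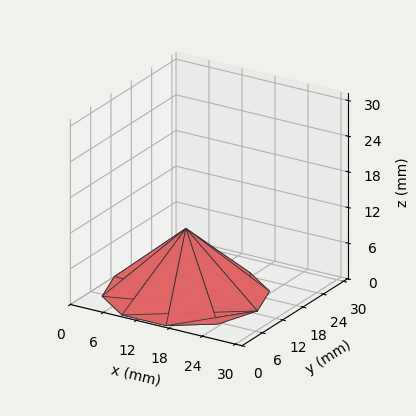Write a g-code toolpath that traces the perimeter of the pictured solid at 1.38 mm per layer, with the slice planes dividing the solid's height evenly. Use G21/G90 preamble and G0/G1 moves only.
Reading the render: the shape is a regular 10-sided pyramid, base circumscribed radius ≈ 13 mm, apex at z ≈ 11 mm (dimensions read to the nearest mm from the axis ticks). For the g-code, the solid's height is divided into equal slices at the stated Δz and each level perimeter traced with G1 moves after a G0 lift.

; perimeter-only toolpath
G21 ; units = mm
G90 ; absolute positioning
G28 ; home
; layer 1
G0 Z1.38
G0 X24.38 Y13.00
G1 X22.20 Y19.69
G1 X16.52 Y23.81
G1 X9.48 Y23.81
G1 X3.79 Y19.69
G1 X1.62 Y13.00
G1 X3.79 Y6.32
G1 X9.48 Y2.19
G1 X16.52 Y2.19
G1 X22.20 Y6.32
G1 X24.38 Y13.00
; layer 2
G0 Z2.75
G0 X22.75 Y13.00
G1 X20.89 Y18.73
G1 X16.02 Y22.27
G1 X9.98 Y22.27
G1 X5.11 Y18.73
G1 X3.25 Y13.00
G1 X5.11 Y7.27
G1 X9.98 Y3.73
G1 X16.02 Y3.73
G1 X20.89 Y7.27
G1 X22.75 Y13.00
; layer 3
G0 Z4.12
G0 X21.12 Y13.00
G1 X19.57 Y17.77
G1 X15.51 Y20.73
G1 X10.49 Y20.73
G1 X6.42 Y17.77
G1 X4.88 Y13.00
G1 X6.42 Y8.22
G1 X10.49 Y5.28
G1 X15.51 Y5.28
G1 X19.57 Y8.22
G1 X21.12 Y13.00
; layer 4
G0 Z5.50
G0 X19.50 Y13.00
G1 X18.26 Y16.82
G1 X15.01 Y19.18
G1 X10.99 Y19.18
G1 X7.74 Y16.82
G1 X6.50 Y13.00
G1 X7.74 Y9.18
G1 X10.99 Y6.82
G1 X15.01 Y6.82
G1 X18.26 Y9.18
G1 X19.50 Y13.00
; layer 5
G0 Z6.88
G0 X17.88 Y13.00
G1 X16.95 Y15.87
G1 X14.51 Y17.63
G1 X11.49 Y17.63
G1 X9.05 Y15.87
G1 X8.12 Y13.00
G1 X9.05 Y10.13
G1 X11.49 Y8.37
G1 X14.51 Y8.37
G1 X16.95 Y10.13
G1 X17.88 Y13.00
; layer 6
G0 Z8.25
G0 X16.25 Y13.00
G1 X15.63 Y14.91
G1 X14.00 Y16.09
G1 X12.00 Y16.09
G1 X10.37 Y14.91
G1 X9.75 Y13.00
G1 X10.37 Y11.09
G1 X12.00 Y9.91
G1 X14.00 Y9.91
G1 X15.63 Y11.09
G1 X16.25 Y13.00
; layer 7
G0 Z9.62
G0 X14.62 Y13.00
G1 X14.31 Y13.96
G1 X13.50 Y14.54
G1 X12.50 Y14.54
G1 X11.69 Y13.96
G1 X11.38 Y13.00
G1 X11.69 Y12.04
G1 X12.50 Y11.46
G1 X13.50 Y11.46
G1 X14.31 Y12.04
G1 X14.62 Y13.00
M2 ; end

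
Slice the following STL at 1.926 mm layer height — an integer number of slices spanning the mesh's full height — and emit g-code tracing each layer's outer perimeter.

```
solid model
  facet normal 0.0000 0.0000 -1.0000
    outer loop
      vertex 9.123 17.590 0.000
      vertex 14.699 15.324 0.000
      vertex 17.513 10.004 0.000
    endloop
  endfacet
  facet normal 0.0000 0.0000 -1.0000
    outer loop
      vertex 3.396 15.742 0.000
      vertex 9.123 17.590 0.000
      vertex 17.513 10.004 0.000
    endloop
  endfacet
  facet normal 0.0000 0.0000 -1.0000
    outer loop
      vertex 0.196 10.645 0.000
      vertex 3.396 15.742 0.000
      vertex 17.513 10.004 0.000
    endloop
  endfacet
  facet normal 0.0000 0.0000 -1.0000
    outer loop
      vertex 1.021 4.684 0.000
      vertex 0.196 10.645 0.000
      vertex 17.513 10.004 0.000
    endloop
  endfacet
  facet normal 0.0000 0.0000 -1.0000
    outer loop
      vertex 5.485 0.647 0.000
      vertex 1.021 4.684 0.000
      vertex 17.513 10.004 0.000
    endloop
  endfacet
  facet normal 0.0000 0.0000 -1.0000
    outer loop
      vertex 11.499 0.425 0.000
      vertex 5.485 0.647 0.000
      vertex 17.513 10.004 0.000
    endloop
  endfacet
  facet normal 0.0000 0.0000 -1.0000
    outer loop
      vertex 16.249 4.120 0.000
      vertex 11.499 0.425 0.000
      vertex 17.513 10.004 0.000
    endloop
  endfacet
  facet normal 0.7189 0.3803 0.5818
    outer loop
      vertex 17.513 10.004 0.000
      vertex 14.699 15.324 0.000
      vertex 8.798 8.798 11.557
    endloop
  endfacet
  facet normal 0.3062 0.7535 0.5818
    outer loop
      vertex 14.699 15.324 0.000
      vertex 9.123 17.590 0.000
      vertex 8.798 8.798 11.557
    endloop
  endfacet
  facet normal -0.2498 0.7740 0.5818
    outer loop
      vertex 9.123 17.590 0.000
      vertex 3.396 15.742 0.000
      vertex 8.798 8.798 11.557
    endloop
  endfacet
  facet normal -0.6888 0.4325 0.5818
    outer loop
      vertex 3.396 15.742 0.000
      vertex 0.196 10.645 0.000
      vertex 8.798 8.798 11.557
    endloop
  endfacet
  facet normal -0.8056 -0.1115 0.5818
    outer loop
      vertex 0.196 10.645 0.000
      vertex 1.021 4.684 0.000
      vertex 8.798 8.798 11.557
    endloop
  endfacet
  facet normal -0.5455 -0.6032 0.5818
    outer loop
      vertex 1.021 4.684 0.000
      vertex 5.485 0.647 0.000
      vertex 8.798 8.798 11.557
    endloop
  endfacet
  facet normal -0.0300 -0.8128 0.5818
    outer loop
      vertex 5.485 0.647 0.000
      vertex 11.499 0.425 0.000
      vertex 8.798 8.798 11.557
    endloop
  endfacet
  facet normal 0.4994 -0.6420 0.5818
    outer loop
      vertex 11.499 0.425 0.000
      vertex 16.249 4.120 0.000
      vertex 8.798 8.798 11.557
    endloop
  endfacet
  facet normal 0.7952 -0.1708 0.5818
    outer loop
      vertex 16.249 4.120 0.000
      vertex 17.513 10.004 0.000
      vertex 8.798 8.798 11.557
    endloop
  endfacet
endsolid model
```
; perimeter-only toolpath
G21 ; units = mm
G90 ; absolute positioning
G28 ; home
; layer 1
G0 Z1.926
G0 X16.061 Y9.803
G1 X13.715 Y14.236
G1 X9.069 Y16.125
G1 X4.296 Y14.585
G1 X1.630 Y10.337
G1 X2.317 Y5.370
G1 X6.037 Y2.006
G1 X11.049 Y1.821
G1 X15.007 Y4.900
G1 X16.061 Y9.803
; layer 2
G0 Z3.852
G0 X14.608 Y9.602
G1 X12.732 Y13.149
G1 X9.015 Y14.659
G1 X5.197 Y13.427
G1 X3.063 Y10.029
G1 X3.613 Y6.055
G1 X6.589 Y3.364
G1 X10.599 Y3.216
G1 X13.765 Y5.679
G1 X14.608 Y9.602
; layer 3
G0 Z5.779
G0 X13.155 Y9.401
G1 X11.748 Y12.061
G1 X8.960 Y13.194
G1 X6.097 Y12.270
G1 X4.497 Y9.721
G1 X4.909 Y6.741
G1 X7.142 Y4.723
G1 X10.149 Y4.612
G1 X12.523 Y6.459
G1 X13.155 Y9.401
; layer 4
G0 Z7.705
G0 X11.703 Y9.200
G1 X10.765 Y10.973
G1 X8.906 Y11.729
G1 X6.997 Y11.113
G1 X5.931 Y9.414
G1 X6.206 Y7.427
G1 X7.694 Y6.081
G1 X9.698 Y6.007
G1 X11.282 Y7.239
G1 X11.703 Y9.200
; layer 5
G0 Z9.631
G0 X10.251 Y8.999
G1 X9.782 Y9.886
G1 X8.852 Y10.263
G1 X7.898 Y9.955
G1 X7.364 Y9.106
G1 X7.502 Y8.112
G1 X8.246 Y7.439
G1 X9.248 Y7.402
G1 X10.040 Y8.018
G1 X10.251 Y8.999
M2 ; end

The solid is a regular 9-sided pyramid, base circumscribed radius ≈ 8.8 mm, apex at z ≈ 11.6 mm. Slicing at Δz = 1.926 mm — 6 equal slices spanning the solid's height, so layer i sits at z = i·h/6 — gives 5 non-empty perimeters. Each is a 9-segment closed polygon; G0 lifts to the layer z and rapids to the start vertex, then G1 traces the edges. The cross-section shrinks linearly with z (the slice at the apex is degenerate and omitted).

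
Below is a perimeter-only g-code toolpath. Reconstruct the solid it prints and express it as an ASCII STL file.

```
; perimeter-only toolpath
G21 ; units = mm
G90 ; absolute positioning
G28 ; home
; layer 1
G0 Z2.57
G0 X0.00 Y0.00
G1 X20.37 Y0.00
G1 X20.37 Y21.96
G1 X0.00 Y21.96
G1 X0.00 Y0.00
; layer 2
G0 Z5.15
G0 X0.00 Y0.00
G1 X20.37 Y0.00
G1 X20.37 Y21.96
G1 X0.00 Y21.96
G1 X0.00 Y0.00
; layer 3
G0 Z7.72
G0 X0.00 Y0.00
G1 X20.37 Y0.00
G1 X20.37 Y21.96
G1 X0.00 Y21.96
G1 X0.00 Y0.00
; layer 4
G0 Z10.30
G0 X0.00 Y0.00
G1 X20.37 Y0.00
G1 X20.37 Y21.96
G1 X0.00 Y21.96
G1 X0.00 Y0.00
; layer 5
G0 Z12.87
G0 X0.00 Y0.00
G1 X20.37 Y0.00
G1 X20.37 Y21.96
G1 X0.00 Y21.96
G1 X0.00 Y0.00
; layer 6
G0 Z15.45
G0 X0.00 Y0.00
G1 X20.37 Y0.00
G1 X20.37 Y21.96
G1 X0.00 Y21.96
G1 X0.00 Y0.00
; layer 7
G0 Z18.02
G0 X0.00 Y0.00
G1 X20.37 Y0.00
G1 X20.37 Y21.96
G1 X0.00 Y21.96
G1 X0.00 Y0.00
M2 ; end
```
solid part
  facet normal 0.0000 0.0000 -1.0000
    outer loop
      vertex 20.37 21.96 0.00
      vertex 20.37 0.00 0.00
      vertex 0.00 0.00 0.00
    endloop
  endfacet
  facet normal 0.0000 0.0000 -1.0000
    outer loop
      vertex 0.00 21.96 0.00
      vertex 20.37 21.96 0.00
      vertex 0.00 0.00 0.00
    endloop
  endfacet
  facet normal 0.0000 0.0000 1.0000
    outer loop
      vertex 0.00 0.00 18.02
      vertex 20.37 0.00 18.02
      vertex 20.37 21.96 18.02
    endloop
  endfacet
  facet normal 0.0000 0.0000 1.0000
    outer loop
      vertex 0.00 0.00 18.02
      vertex 20.37 21.96 18.02
      vertex 0.00 21.96 18.02
    endloop
  endfacet
  facet normal 0.0000 -1.0000 0.0000
    outer loop
      vertex 0.00 0.00 0.00
      vertex 20.37 0.00 0.00
      vertex 20.37 0.00 18.02
    endloop
  endfacet
  facet normal 0.0000 -1.0000 0.0000
    outer loop
      vertex 0.00 0.00 0.00
      vertex 20.37 0.00 18.02
      vertex 0.00 0.00 18.02
    endloop
  endfacet
  facet normal 0.0000 1.0000 0.0000
    outer loop
      vertex 20.37 21.96 18.02
      vertex 20.37 21.96 0.00
      vertex 0.00 21.96 0.00
    endloop
  endfacet
  facet normal 0.0000 1.0000 0.0000
    outer loop
      vertex 0.00 21.96 18.02
      vertex 20.37 21.96 18.02
      vertex 0.00 21.96 0.00
    endloop
  endfacet
  facet normal -1.0000 0.0000 0.0000
    outer loop
      vertex 0.00 21.96 18.02
      vertex 0.00 21.96 0.00
      vertex 0.00 0.00 0.00
    endloop
  endfacet
  facet normal -1.0000 0.0000 0.0000
    outer loop
      vertex 0.00 0.00 18.02
      vertex 0.00 21.96 18.02
      vertex 0.00 0.00 0.00
    endloop
  endfacet
  facet normal 1.0000 0.0000 0.0000
    outer loop
      vertex 20.37 0.00 0.00
      vertex 20.37 21.96 0.00
      vertex 20.37 21.96 18.02
    endloop
  endfacet
  facet normal 1.0000 0.0000 0.0000
    outer loop
      vertex 20.37 0.00 0.00
      vertex 20.37 21.96 18.02
      vertex 20.37 0.00 18.02
    endloop
  endfacet
endsolid part

The G0 Z moves step by Δz≈2.57 mm. Every layer's G1 loop is the same polygon, so the solid is a straight extrusion of it from z=0 to z≈18. Closing with flat bottom and top caps and triangulating gives 12 facets — a rectangular box, roughly 20.4 × 22 mm footprint and 18 mm tall.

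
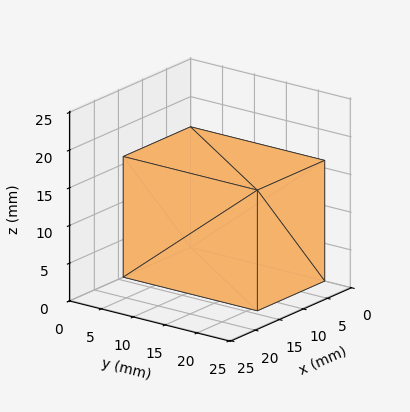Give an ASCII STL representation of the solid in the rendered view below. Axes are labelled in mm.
Reading the render: the shape is a rectangular box, roughly 14 × 21 mm footprint and 16 mm tall (dimensions read to the nearest mm from the axis ticks). For the STL, each face is triangulated and given an outward normal.

solid part
  facet normal 0.0000 0.0000 -1.0000
    outer loop
      vertex 14.00 21.00 0.00
      vertex 14.00 0.00 0.00
      vertex 0.00 0.00 0.00
    endloop
  endfacet
  facet normal 0.0000 0.0000 -1.0000
    outer loop
      vertex 0.00 21.00 0.00
      vertex 14.00 21.00 0.00
      vertex 0.00 0.00 0.00
    endloop
  endfacet
  facet normal 0.0000 0.0000 1.0000
    outer loop
      vertex 0.00 0.00 16.00
      vertex 14.00 0.00 16.00
      vertex 14.00 21.00 16.00
    endloop
  endfacet
  facet normal 0.0000 0.0000 1.0000
    outer loop
      vertex 0.00 0.00 16.00
      vertex 14.00 21.00 16.00
      vertex 0.00 21.00 16.00
    endloop
  endfacet
  facet normal 0.0000 -1.0000 0.0000
    outer loop
      vertex 0.00 0.00 0.00
      vertex 14.00 0.00 0.00
      vertex 14.00 0.00 16.00
    endloop
  endfacet
  facet normal 0.0000 -1.0000 0.0000
    outer loop
      vertex 0.00 0.00 0.00
      vertex 14.00 0.00 16.00
      vertex 0.00 0.00 16.00
    endloop
  endfacet
  facet normal 0.0000 1.0000 0.0000
    outer loop
      vertex 14.00 21.00 16.00
      vertex 14.00 21.00 0.00
      vertex 0.00 21.00 0.00
    endloop
  endfacet
  facet normal 0.0000 1.0000 0.0000
    outer loop
      vertex 0.00 21.00 16.00
      vertex 14.00 21.00 16.00
      vertex 0.00 21.00 0.00
    endloop
  endfacet
  facet normal -1.0000 0.0000 0.0000
    outer loop
      vertex 0.00 21.00 16.00
      vertex 0.00 21.00 0.00
      vertex 0.00 0.00 0.00
    endloop
  endfacet
  facet normal -1.0000 0.0000 0.0000
    outer loop
      vertex 0.00 0.00 16.00
      vertex 0.00 21.00 16.00
      vertex 0.00 0.00 0.00
    endloop
  endfacet
  facet normal 1.0000 0.0000 0.0000
    outer loop
      vertex 14.00 0.00 0.00
      vertex 14.00 21.00 0.00
      vertex 14.00 21.00 16.00
    endloop
  endfacet
  facet normal 1.0000 0.0000 0.0000
    outer loop
      vertex 14.00 0.00 0.00
      vertex 14.00 21.00 16.00
      vertex 14.00 0.00 16.00
    endloop
  endfacet
endsolid part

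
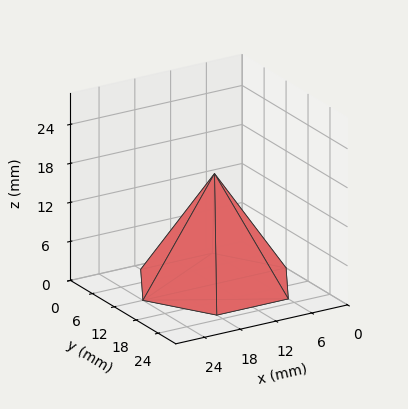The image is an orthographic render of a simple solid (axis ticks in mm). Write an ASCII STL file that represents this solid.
Reading the render: the shape is a regular 6-sided pyramid, base circumscribed radius ≈ 12 mm, apex at z ≈ 17 mm (dimensions read to the nearest mm from the axis ticks). For the STL, each face is triangulated and given an outward normal.

solid part
  facet normal 0.0000 0.0000 -1.0000
    outer loop
      vertex 6.00 22.39 0.00
      vertex 18.00 22.39 0.00
      vertex 24.00 12.00 0.00
    endloop
  endfacet
  facet normal 0.0000 0.0000 -1.0000
    outer loop
      vertex 0.00 12.00 0.00
      vertex 6.00 22.39 0.00
      vertex 24.00 12.00 0.00
    endloop
  endfacet
  facet normal 0.0000 0.0000 -1.0000
    outer loop
      vertex 6.00 1.61 0.00
      vertex 0.00 12.00 0.00
      vertex 24.00 12.00 0.00
    endloop
  endfacet
  facet normal 0.0000 0.0000 -1.0000
    outer loop
      vertex 18.00 1.61 0.00
      vertex 6.00 1.61 0.00
      vertex 24.00 12.00 0.00
    endloop
  endfacet
  facet normal 0.7389 0.4267 0.5216
    outer loop
      vertex 24.00 12.00 0.00
      vertex 18.00 22.39 0.00
      vertex 12.00 12.00 17.00
    endloop
  endfacet
  facet normal 0.0000 0.8533 0.5215
    outer loop
      vertex 18.00 22.39 0.00
      vertex 6.00 22.39 0.00
      vertex 12.00 12.00 17.00
    endloop
  endfacet
  facet normal -0.7389 0.4267 0.5216
    outer loop
      vertex 6.00 22.39 0.00
      vertex 0.00 12.00 0.00
      vertex 12.00 12.00 17.00
    endloop
  endfacet
  facet normal -0.7389 -0.4267 0.5216
    outer loop
      vertex 0.00 12.00 0.00
      vertex 6.00 1.61 0.00
      vertex 12.00 12.00 17.00
    endloop
  endfacet
  facet normal 0.0000 -0.8533 0.5215
    outer loop
      vertex 6.00 1.61 0.00
      vertex 18.00 1.61 0.00
      vertex 12.00 12.00 17.00
    endloop
  endfacet
  facet normal 0.7389 -0.4267 0.5216
    outer loop
      vertex 18.00 1.61 0.00
      vertex 24.00 12.00 0.00
      vertex 12.00 12.00 17.00
    endloop
  endfacet
endsolid part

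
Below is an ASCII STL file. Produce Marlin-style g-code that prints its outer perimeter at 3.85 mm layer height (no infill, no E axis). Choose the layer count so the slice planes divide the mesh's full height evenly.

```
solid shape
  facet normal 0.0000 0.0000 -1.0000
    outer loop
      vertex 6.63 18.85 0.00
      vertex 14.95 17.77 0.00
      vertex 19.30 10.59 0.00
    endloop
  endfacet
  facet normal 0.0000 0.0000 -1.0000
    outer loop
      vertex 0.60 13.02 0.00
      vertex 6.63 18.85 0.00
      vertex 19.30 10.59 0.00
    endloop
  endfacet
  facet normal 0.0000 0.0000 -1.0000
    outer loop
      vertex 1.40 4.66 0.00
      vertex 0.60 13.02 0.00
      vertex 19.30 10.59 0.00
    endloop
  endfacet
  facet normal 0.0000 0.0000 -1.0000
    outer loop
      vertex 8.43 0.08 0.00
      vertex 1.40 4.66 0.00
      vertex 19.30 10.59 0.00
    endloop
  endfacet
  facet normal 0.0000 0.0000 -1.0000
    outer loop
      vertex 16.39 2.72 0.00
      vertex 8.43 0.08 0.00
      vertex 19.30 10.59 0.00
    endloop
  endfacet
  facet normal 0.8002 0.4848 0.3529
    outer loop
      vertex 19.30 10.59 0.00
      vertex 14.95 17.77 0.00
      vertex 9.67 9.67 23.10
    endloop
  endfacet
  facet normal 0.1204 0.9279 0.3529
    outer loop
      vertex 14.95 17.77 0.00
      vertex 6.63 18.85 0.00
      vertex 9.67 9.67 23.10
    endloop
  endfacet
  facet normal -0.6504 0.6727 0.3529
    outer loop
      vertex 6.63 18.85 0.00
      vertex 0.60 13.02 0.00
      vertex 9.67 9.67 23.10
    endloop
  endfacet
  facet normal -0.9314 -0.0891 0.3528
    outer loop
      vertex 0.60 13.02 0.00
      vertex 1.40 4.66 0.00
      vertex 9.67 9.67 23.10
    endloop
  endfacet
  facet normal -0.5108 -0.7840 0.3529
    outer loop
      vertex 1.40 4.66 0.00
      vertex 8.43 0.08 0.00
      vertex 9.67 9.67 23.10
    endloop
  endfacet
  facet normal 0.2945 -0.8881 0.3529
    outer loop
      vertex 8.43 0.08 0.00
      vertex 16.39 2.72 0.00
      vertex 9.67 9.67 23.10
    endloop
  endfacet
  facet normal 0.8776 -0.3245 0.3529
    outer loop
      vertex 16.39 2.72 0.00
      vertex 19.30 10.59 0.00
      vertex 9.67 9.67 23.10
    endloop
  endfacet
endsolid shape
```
; perimeter-only toolpath
G21 ; units = mm
G90 ; absolute positioning
G28 ; home
; layer 1
G0 Z3.85
G0 X17.70 Y10.44
G1 X14.07 Y16.42
G1 X7.14 Y17.32
G1 X2.11 Y12.46
G1 X2.78 Y5.50
G1 X8.64 Y1.68
G1 X15.27 Y3.88
G1 X17.70 Y10.44
; layer 2
G0 Z7.70
G0 X16.09 Y10.28
G1 X13.19 Y15.07
G1 X7.64 Y15.79
G1 X3.62 Y11.90
G1 X4.16 Y6.33
G1 X8.84 Y3.28
G1 X14.15 Y5.04
G1 X16.09 Y10.28
; layer 3
G0 Z11.55
G0 X14.48 Y10.13
G1 X12.31 Y13.72
G1 X8.15 Y14.26
G1 X5.13 Y11.34
G1 X5.54 Y7.17
G1 X9.05 Y4.88
G1 X13.03 Y6.20
G1 X14.48 Y10.13
; layer 4
G0 Z15.40
G0 X12.88 Y9.98
G1 X11.43 Y12.37
G1 X8.66 Y12.73
G1 X6.65 Y10.79
G1 X6.91 Y8.00
G1 X9.26 Y6.47
G1 X11.91 Y7.35
G1 X12.88 Y9.98
; layer 5
G0 Z19.25
G0 X11.28 Y9.82
G1 X10.55 Y11.02
G1 X9.16 Y11.20
G1 X8.16 Y10.23
G1 X8.29 Y8.83
G1 X9.46 Y8.07
G1 X10.79 Y8.51
G1 X11.28 Y9.82
M2 ; end

The solid is a regular 7-sided pyramid, base circumscribed radius ≈ 9.67 mm, apex at z ≈ 23.1 mm. Slicing at Δz = 3.85 mm — 6 equal slices spanning the solid's height, so layer i sits at z = i·h/6 — gives 5 non-empty perimeters. Each is a 7-segment closed polygon; G0 lifts to the layer z and rapids to the start vertex, then G1 traces the edges. The cross-section shrinks linearly with z (the slice at the apex is degenerate and omitted).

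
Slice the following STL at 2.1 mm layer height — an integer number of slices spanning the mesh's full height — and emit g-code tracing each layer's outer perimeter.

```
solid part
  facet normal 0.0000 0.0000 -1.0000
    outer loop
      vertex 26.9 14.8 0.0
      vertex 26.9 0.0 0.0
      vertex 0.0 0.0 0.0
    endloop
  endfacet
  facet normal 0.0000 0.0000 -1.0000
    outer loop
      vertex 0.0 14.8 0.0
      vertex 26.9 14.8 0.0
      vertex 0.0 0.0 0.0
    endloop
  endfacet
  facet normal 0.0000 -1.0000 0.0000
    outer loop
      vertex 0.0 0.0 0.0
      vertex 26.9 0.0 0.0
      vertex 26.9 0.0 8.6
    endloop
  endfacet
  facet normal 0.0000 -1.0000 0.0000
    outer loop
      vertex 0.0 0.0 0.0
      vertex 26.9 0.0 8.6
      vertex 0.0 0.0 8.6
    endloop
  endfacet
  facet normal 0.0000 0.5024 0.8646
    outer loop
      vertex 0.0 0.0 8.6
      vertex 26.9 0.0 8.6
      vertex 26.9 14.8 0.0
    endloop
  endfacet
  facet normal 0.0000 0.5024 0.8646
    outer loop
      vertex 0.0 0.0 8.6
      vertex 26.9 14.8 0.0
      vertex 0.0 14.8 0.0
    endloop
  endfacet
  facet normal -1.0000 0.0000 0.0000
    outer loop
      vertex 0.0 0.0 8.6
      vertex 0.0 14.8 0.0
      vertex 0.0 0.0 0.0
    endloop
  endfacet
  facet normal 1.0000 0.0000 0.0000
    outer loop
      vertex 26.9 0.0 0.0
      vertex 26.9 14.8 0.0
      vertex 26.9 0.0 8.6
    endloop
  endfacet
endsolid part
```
; perimeter-only toolpath
G21 ; units = mm
G90 ; absolute positioning
G28 ; home
; layer 1
G0 Z2.1
G0 X0.0 Y0.0
G1 X26.9 Y0.0
G1 X26.9 Y11.1
G1 X0.0 Y11.1
G1 X0.0 Y0.0
; layer 2
G0 Z4.3
G0 X0.0 Y0.0
G1 X26.9 Y0.0
G1 X26.9 Y7.4
G1 X0.0 Y7.4
G1 X0.0 Y0.0
; layer 3
G0 Z6.4
G0 X0.0 Y0.0
G1 X26.9 Y0.0
G1 X26.9 Y3.7
G1 X0.0 Y3.7
G1 X0.0 Y0.0
M2 ; end

The solid is a wedge (ramp): 26.9 × 14.8 mm base, rising to 8.6 mm along the y=0 edge and sloping linearly to z=0 at y=14.8. Slicing at Δz = 2.1 mm — 4 equal slices spanning the solid's height, so layer i sits at z = i·h/4 — gives 3 non-empty perimeters. Each is a 4-segment closed polygon; G0 lifts to the layer z and rapids to the start vertex, then G1 traces the edges. The cross-section shrinks linearly with z (the slice at the apex is degenerate and omitted).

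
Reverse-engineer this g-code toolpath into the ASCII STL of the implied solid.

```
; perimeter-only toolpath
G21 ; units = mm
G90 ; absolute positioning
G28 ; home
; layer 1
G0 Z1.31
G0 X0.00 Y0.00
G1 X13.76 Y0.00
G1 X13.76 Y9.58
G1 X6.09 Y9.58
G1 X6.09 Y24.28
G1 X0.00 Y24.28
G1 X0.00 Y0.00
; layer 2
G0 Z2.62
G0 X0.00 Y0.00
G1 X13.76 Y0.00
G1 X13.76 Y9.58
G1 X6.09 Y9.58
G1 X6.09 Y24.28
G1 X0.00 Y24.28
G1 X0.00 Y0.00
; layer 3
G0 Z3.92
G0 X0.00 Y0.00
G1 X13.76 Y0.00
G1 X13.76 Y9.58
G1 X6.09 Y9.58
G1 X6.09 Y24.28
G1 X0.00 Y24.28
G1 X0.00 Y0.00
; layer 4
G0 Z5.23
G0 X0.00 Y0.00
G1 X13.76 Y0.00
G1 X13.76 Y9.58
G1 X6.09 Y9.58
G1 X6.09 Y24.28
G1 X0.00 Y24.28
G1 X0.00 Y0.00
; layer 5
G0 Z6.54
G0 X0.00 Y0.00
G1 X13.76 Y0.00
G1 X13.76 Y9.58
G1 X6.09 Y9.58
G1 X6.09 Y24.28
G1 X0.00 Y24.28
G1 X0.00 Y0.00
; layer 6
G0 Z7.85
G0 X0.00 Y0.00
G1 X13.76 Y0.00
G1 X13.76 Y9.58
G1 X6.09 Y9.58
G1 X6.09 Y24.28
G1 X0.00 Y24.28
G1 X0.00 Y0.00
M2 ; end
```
solid part
  facet normal 0.0000 0.0000 -1.0000
    outer loop
      vertex 13.76 9.58 0.00
      vertex 13.76 0.00 0.00
      vertex 0.00 0.00 0.00
    endloop
  endfacet
  facet normal 0.0000 0.0000 -1.0000
    outer loop
      vertex 6.09 9.58 0.00
      vertex 13.76 9.58 0.00
      vertex 0.00 0.00 0.00
    endloop
  endfacet
  facet normal 0.0000 0.0000 -1.0000
    outer loop
      vertex 6.09 24.28 0.00
      vertex 6.09 9.58 0.00
      vertex 0.00 0.00 0.00
    endloop
  endfacet
  facet normal 0.0000 0.0000 -1.0000
    outer loop
      vertex 0.00 24.28 0.00
      vertex 6.09 24.28 0.00
      vertex 0.00 0.00 0.00
    endloop
  endfacet
  facet normal 0.0000 0.0000 1.0000
    outer loop
      vertex 0.00 0.00 7.85
      vertex 13.76 0.00 7.85
      vertex 13.76 9.58 7.85
    endloop
  endfacet
  facet normal 0.0000 0.0000 1.0000
    outer loop
      vertex 0.00 0.00 7.85
      vertex 13.76 9.58 7.85
      vertex 6.09 9.58 7.85
    endloop
  endfacet
  facet normal 0.0000 0.0000 1.0000
    outer loop
      vertex 0.00 0.00 7.85
      vertex 6.09 9.58 7.85
      vertex 6.09 24.28 7.85
    endloop
  endfacet
  facet normal 0.0000 0.0000 1.0000
    outer loop
      vertex 0.00 0.00 7.85
      vertex 6.09 24.28 7.85
      vertex 0.00 24.28 7.85
    endloop
  endfacet
  facet normal 0.0000 -1.0000 0.0000
    outer loop
      vertex 0.00 0.00 0.00
      vertex 13.76 0.00 0.00
      vertex 13.76 0.00 7.85
    endloop
  endfacet
  facet normal 0.0000 -1.0000 0.0000
    outer loop
      vertex 0.00 0.00 0.00
      vertex 13.76 0.00 7.85
      vertex 0.00 0.00 7.85
    endloop
  endfacet
  facet normal 1.0000 0.0000 0.0000
    outer loop
      vertex 13.76 0.00 0.00
      vertex 13.76 9.58 0.00
      vertex 13.76 9.58 7.85
    endloop
  endfacet
  facet normal 1.0000 0.0000 0.0000
    outer loop
      vertex 13.76 0.00 0.00
      vertex 13.76 9.58 7.85
      vertex 13.76 0.00 7.85
    endloop
  endfacet
  facet normal 0.0000 1.0000 0.0000
    outer loop
      vertex 13.76 9.58 0.00
      vertex 6.09 9.58 0.00
      vertex 6.09 9.58 7.85
    endloop
  endfacet
  facet normal 0.0000 1.0000 0.0000
    outer loop
      vertex 13.76 9.58 0.00
      vertex 6.09 9.58 7.85
      vertex 13.76 9.58 7.85
    endloop
  endfacet
  facet normal 1.0000 0.0000 0.0000
    outer loop
      vertex 6.09 9.58 0.00
      vertex 6.09 24.28 0.00
      vertex 6.09 24.28 7.85
    endloop
  endfacet
  facet normal 1.0000 0.0000 0.0000
    outer loop
      vertex 6.09 9.58 0.00
      vertex 6.09 24.28 7.85
      vertex 6.09 9.58 7.85
    endloop
  endfacet
  facet normal 0.0000 1.0000 0.0000
    outer loop
      vertex 6.09 24.28 0.00
      vertex 0.00 24.28 0.00
      vertex 0.00 24.28 7.85
    endloop
  endfacet
  facet normal 0.0000 1.0000 0.0000
    outer loop
      vertex 6.09 24.28 0.00
      vertex 0.00 24.28 7.85
      vertex 6.09 24.28 7.85
    endloop
  endfacet
  facet normal -1.0000 0.0000 0.0000
    outer loop
      vertex 0.00 24.28 0.00
      vertex 0.00 0.00 0.00
      vertex 0.00 0.00 7.85
    endloop
  endfacet
  facet normal -1.0000 0.0000 0.0000
    outer loop
      vertex 0.00 24.28 0.00
      vertex 0.00 0.00 7.85
      vertex 0.00 24.28 7.85
    endloop
  endfacet
endsolid part

The G0 Z moves step by Δz≈1.31 mm. Every layer's G1 loop is the same polygon, so the solid is a straight extrusion of it from z=0 to z≈7.85. Closing with flat bottom and top caps and triangulating gives 20 facets — an L-shaped prism: outer 13.8 × 24.3 mm, arm thicknesses ≈ 9.58 mm (horizontal) and 6.09 mm (vertical), extruded 7.85 mm in z.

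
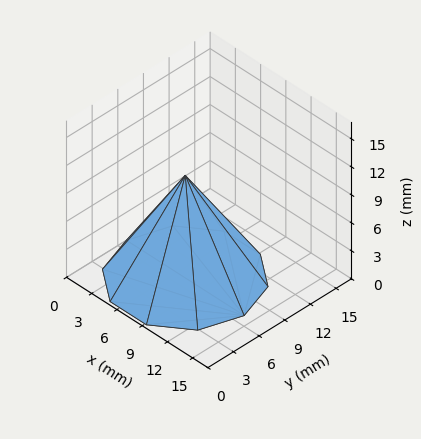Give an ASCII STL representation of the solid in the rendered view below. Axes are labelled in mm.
Reading the render: the shape is a regular 10-sided pyramid, base circumscribed radius ≈ 7 mm, apex at z ≈ 11 mm (dimensions read to the nearest mm from the axis ticks). For the STL, each face is triangulated and given an outward normal.

solid part
  facet normal 0.0000 0.0000 -1.0000
    outer loop
      vertex 9.16 13.66 0.00
      vertex 12.66 11.11 0.00
      vertex 14.00 7.00 0.00
    endloop
  endfacet
  facet normal 0.0000 0.0000 -1.0000
    outer loop
      vertex 4.84 13.66 0.00
      vertex 9.16 13.66 0.00
      vertex 14.00 7.00 0.00
    endloop
  endfacet
  facet normal 0.0000 0.0000 -1.0000
    outer loop
      vertex 1.34 11.11 0.00
      vertex 4.84 13.66 0.00
      vertex 14.00 7.00 0.00
    endloop
  endfacet
  facet normal 0.0000 0.0000 -1.0000
    outer loop
      vertex 0.00 7.00 0.00
      vertex 1.34 11.11 0.00
      vertex 14.00 7.00 0.00
    endloop
  endfacet
  facet normal 0.0000 0.0000 -1.0000
    outer loop
      vertex 1.34 2.89 0.00
      vertex 0.00 7.00 0.00
      vertex 14.00 7.00 0.00
    endloop
  endfacet
  facet normal 0.0000 0.0000 -1.0000
    outer loop
      vertex 4.84 0.34 0.00
      vertex 1.34 2.89 0.00
      vertex 14.00 7.00 0.00
    endloop
  endfacet
  facet normal 0.0000 0.0000 -1.0000
    outer loop
      vertex 9.16 0.34 0.00
      vertex 4.84 0.34 0.00
      vertex 14.00 7.00 0.00
    endloop
  endfacet
  facet normal 0.0000 0.0000 -1.0000
    outer loop
      vertex 12.66 2.89 0.00
      vertex 9.16 0.34 0.00
      vertex 14.00 7.00 0.00
    endloop
  endfacet
  facet normal 0.8134 0.2652 0.5176
    outer loop
      vertex 14.00 7.00 0.00
      vertex 12.66 11.11 0.00
      vertex 7.00 7.00 11.00
    endloop
  endfacet
  facet normal 0.5038 0.6915 0.5176
    outer loop
      vertex 12.66 11.11 0.00
      vertex 9.16 13.66 0.00
      vertex 7.00 7.00 11.00
    endloop
  endfacet
  facet normal 0.0000 0.8554 0.5179
    outer loop
      vertex 9.16 13.66 0.00
      vertex 4.84 13.66 0.00
      vertex 7.00 7.00 11.00
    endloop
  endfacet
  facet normal -0.5038 0.6915 0.5176
    outer loop
      vertex 4.84 13.66 0.00
      vertex 1.34 11.11 0.00
      vertex 7.00 7.00 11.00
    endloop
  endfacet
  facet normal -0.8134 0.2652 0.5176
    outer loop
      vertex 1.34 11.11 0.00
      vertex 0.00 7.00 0.00
      vertex 7.00 7.00 11.00
    endloop
  endfacet
  facet normal -0.8134 -0.2652 0.5176
    outer loop
      vertex 0.00 7.00 0.00
      vertex 1.34 2.89 0.00
      vertex 7.00 7.00 11.00
    endloop
  endfacet
  facet normal -0.5038 -0.6915 0.5176
    outer loop
      vertex 1.34 2.89 0.00
      vertex 4.84 0.34 0.00
      vertex 7.00 7.00 11.00
    endloop
  endfacet
  facet normal 0.0000 -0.8554 0.5179
    outer loop
      vertex 4.84 0.34 0.00
      vertex 9.16 0.34 0.00
      vertex 7.00 7.00 11.00
    endloop
  endfacet
  facet normal 0.5038 -0.6915 0.5176
    outer loop
      vertex 9.16 0.34 0.00
      vertex 12.66 2.89 0.00
      vertex 7.00 7.00 11.00
    endloop
  endfacet
  facet normal 0.8134 -0.2652 0.5176
    outer loop
      vertex 12.66 2.89 0.00
      vertex 14.00 7.00 0.00
      vertex 7.00 7.00 11.00
    endloop
  endfacet
endsolid part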